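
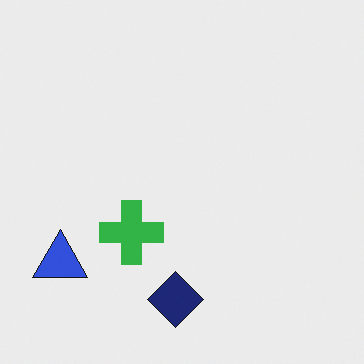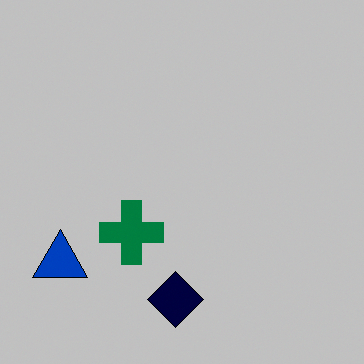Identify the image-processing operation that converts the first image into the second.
The second image is the first heavily posterized to just a handful of flat colors.

Each flat color has snapped to a coarser quantized level — most visibly, the near-white background has dropped to a flat grey.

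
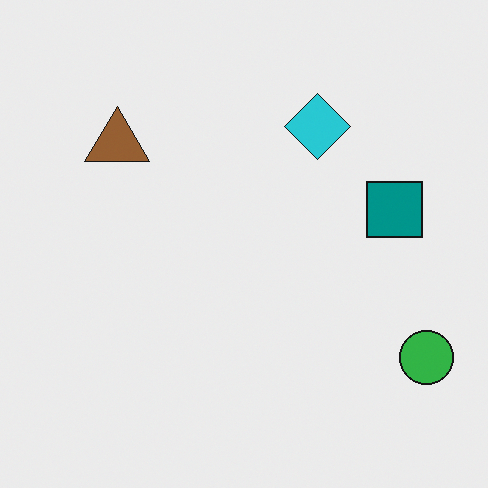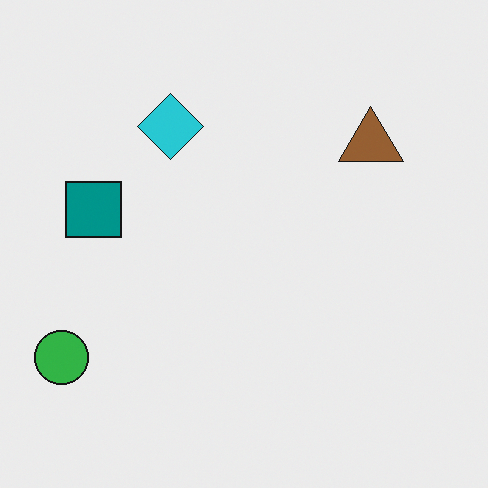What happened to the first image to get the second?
This is the original image flipped horizontally (left ↔ right).

The green circle is in the bottom-right of the first image and the bottom-left of the second — shapes on opposite sides of the vertical midline have swapped in a mirror flip.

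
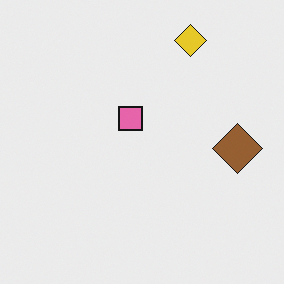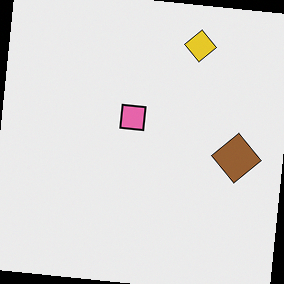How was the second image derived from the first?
The transformation is: rotated clockwise by a few degrees.

Every shape is tilted by the same angle and the image corners show triangular fill wedges — a whole-image rotation by a non-right angle.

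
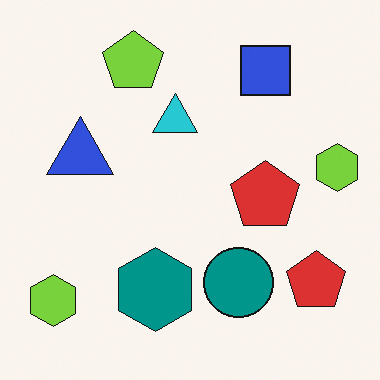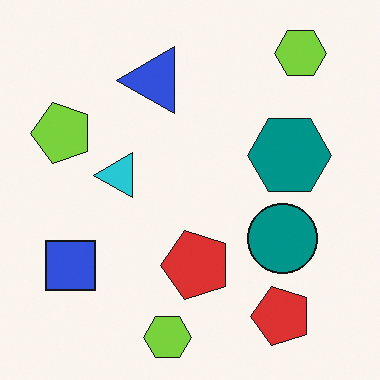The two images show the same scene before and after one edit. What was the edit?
Transposed (reflected across the top-left ↔ bottom-right diagonal).

Shapes have swapped their row and column positions — what was in the top-right is now in the bottom-left — a diagonal reflection.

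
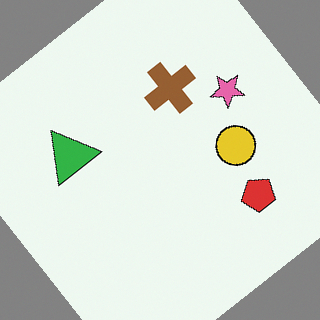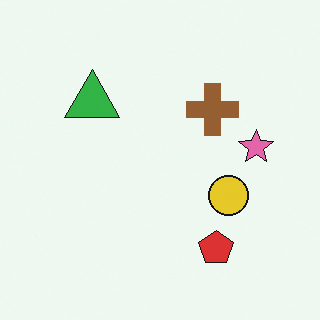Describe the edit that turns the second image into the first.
The first image is the second rotated counter-clockwise by a large amount — several tens of degrees.

Every shape is tilted by the same angle and the image corners show triangular fill wedges — a whole-image rotation by a non-right angle.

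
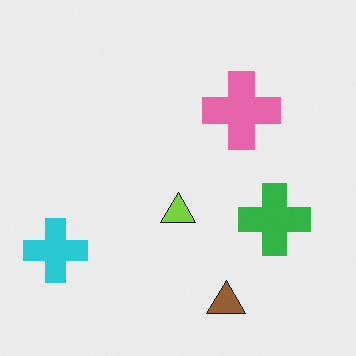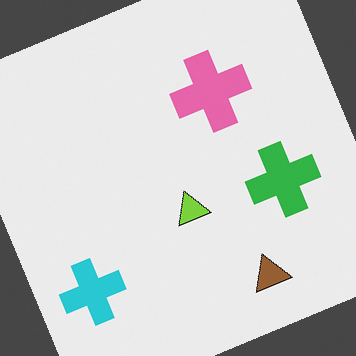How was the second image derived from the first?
It was rotated counter-clockwise by a clearly visible amount.

Every shape is tilted by the same angle and the image corners show triangular fill wedges — a whole-image rotation by a non-right angle.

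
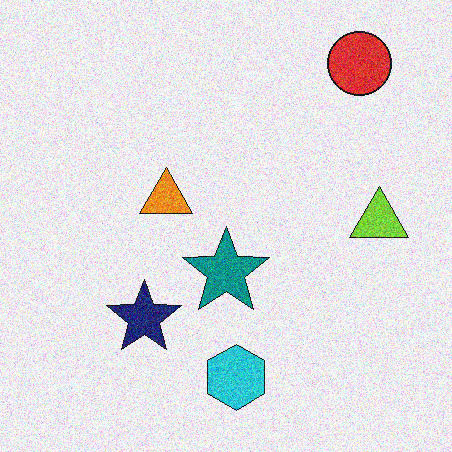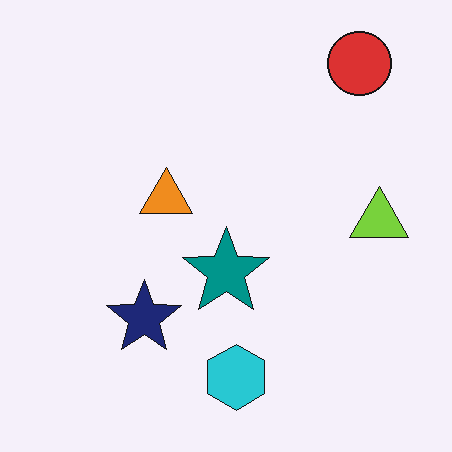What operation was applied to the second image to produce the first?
The image was degraded with visible gaussian noise.

Random speckle covers the whole image, including the flat background.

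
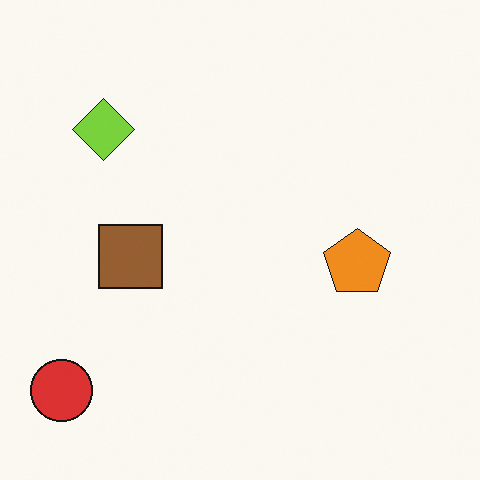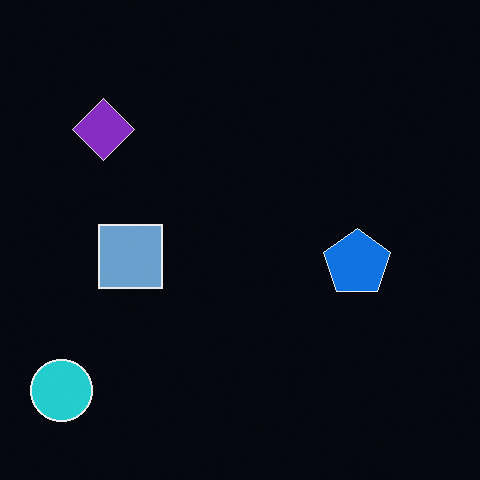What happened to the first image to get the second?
The image was color-inverted (negative).

The light background has become dark and every shape's color is its complement — a photographic negative.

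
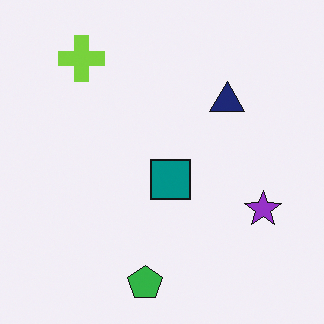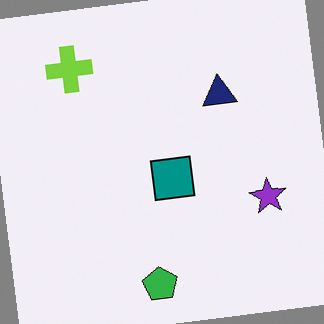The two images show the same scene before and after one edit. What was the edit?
This is the original image rotated counter-clockwise by a slight angle.

Every shape is tilted by the same angle and the image corners show triangular fill wedges — a whole-image rotation by a non-right angle.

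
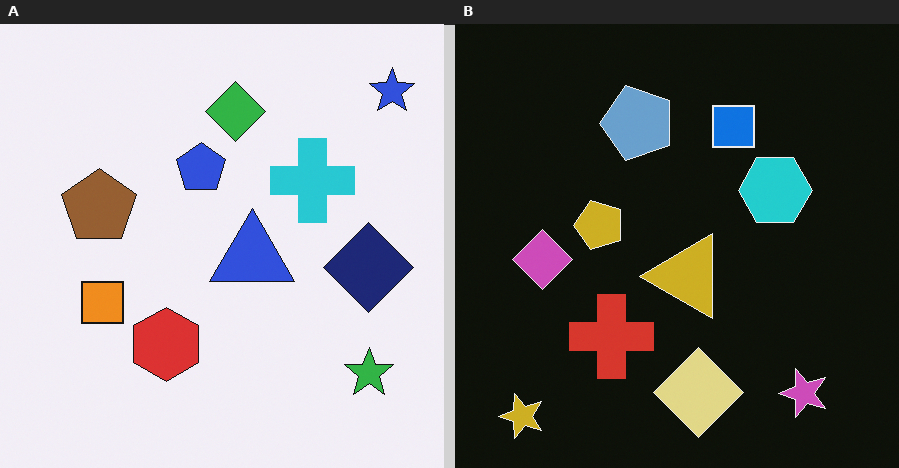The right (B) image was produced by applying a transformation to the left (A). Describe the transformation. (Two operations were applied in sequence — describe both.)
It was transposed (reflected across the top-left ↔ bottom-right diagonal), then color-inverted (negative).

Shapes have swapped their row and column positions — what was in the top-right is now in the bottom-left — a diagonal reflection. The light background has become dark and every shape's color is its complement — a photographic negative.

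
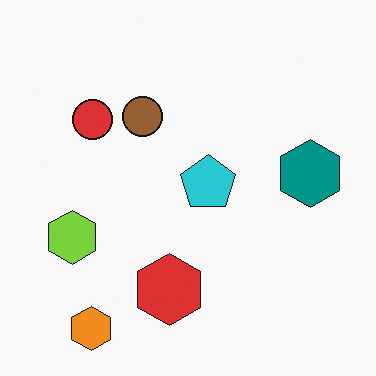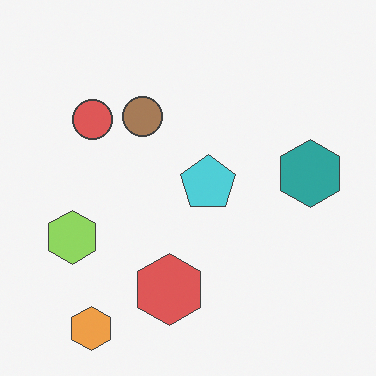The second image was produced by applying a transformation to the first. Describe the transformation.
Given slightly reduced contrast.

Tones are pushed toward mid-grey across the whole image — a global contrast change.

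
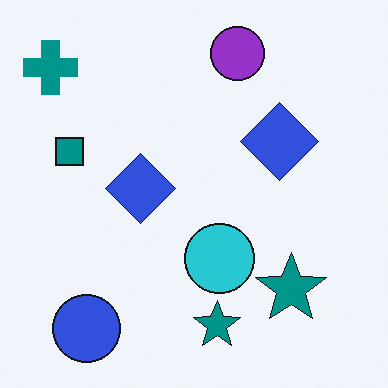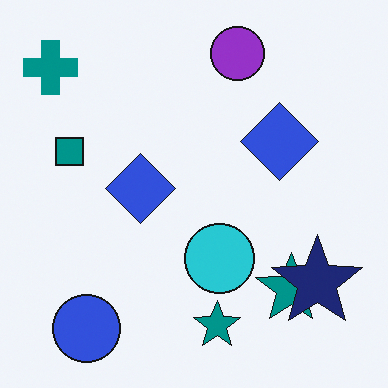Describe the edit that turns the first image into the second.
The image was overlaid with an additional navy star.

A navy star appears in the second image that is absent from the first.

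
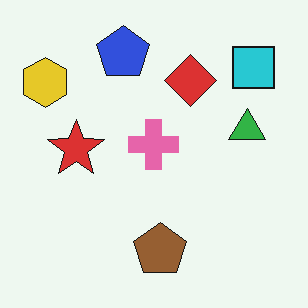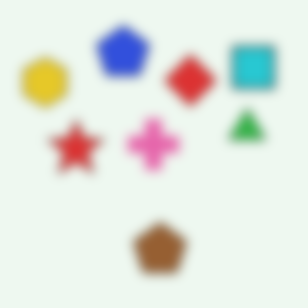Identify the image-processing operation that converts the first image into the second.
The image was heavily blurred.

Shape edges and outlines are uniformly softened across the whole image.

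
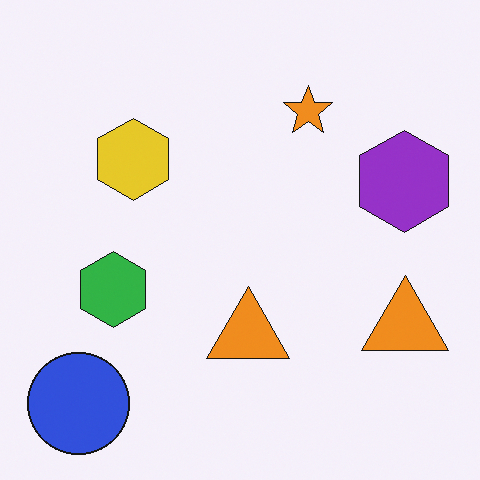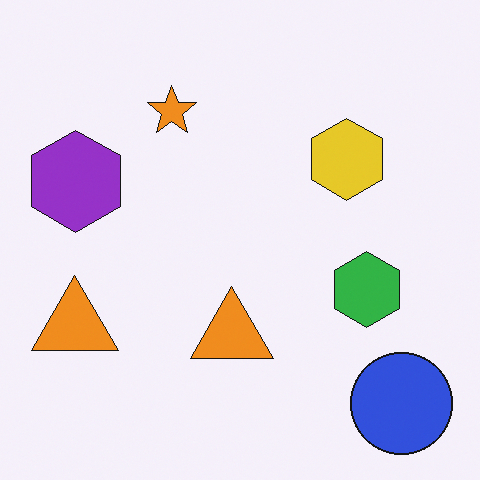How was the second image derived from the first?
The second image is the first flipped horizontally (left ↔ right).

The purple hexagon is in the right of the first image and the left of the second — shapes on opposite sides of the vertical midline have swapped in a mirror flip.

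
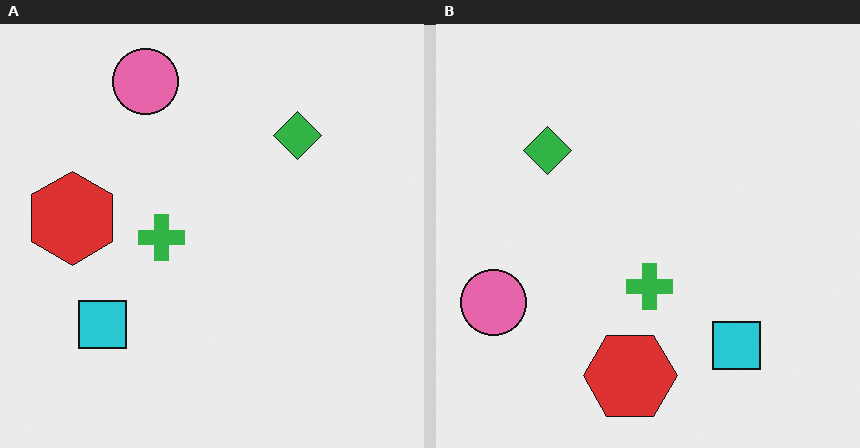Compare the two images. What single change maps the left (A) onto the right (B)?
It was rotated 90° counter-clockwise.

The pink circle sits in the top of the left (A) image and the left of the right (B) — consistent with a whole-image 90° counter-clockwise rotation.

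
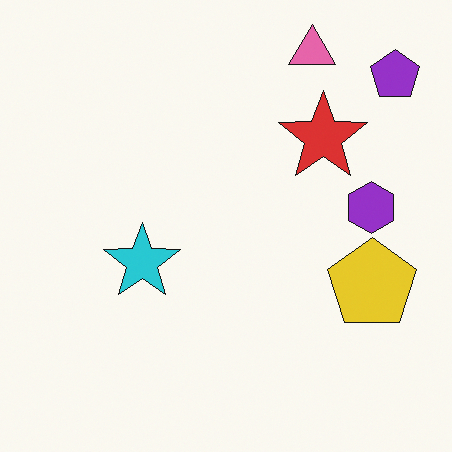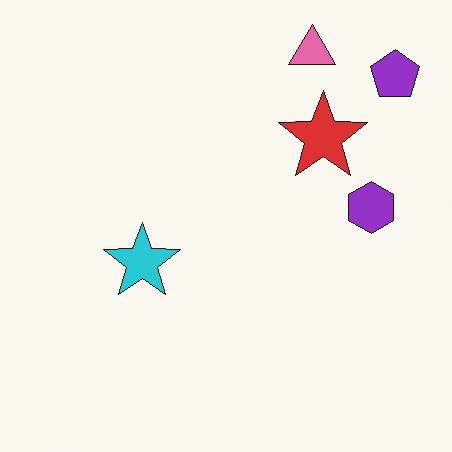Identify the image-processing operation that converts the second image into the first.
The transformation is: overlaid with an additional yellow pentagon.

A yellow pentagon appears in the first image that is absent from the second.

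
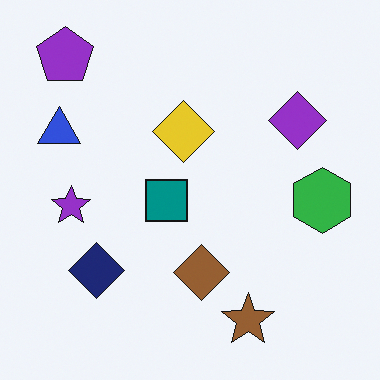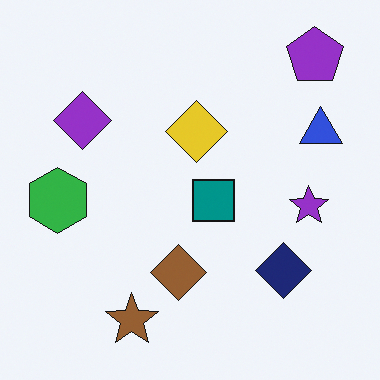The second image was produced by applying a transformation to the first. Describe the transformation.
Flipped horizontally (left ↔ right).

The green hexagon is in the right of the first image and the left of the second — shapes on opposite sides of the vertical midline have swapped in a mirror flip.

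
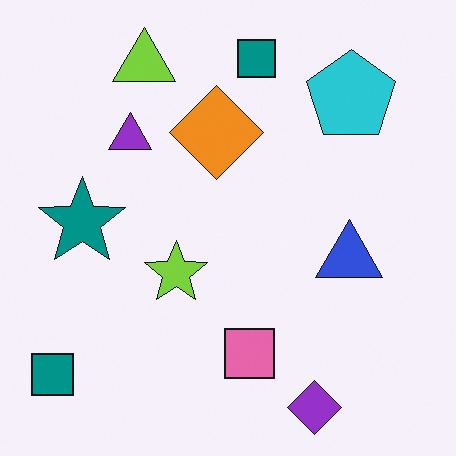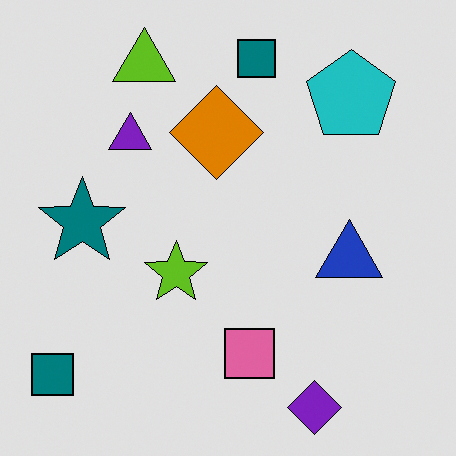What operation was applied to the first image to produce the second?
It was moderately posterized.

Each flat color has snapped to a coarser quantized level — most visibly, the near-white background has dropped to a flat grey.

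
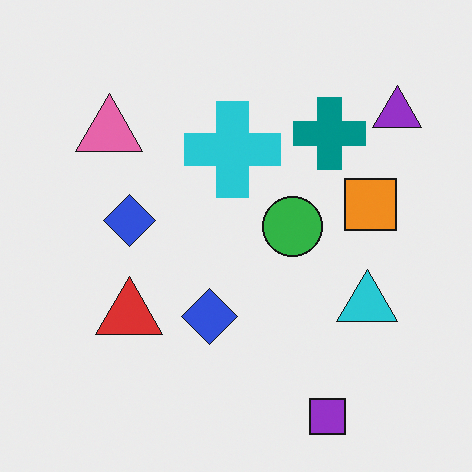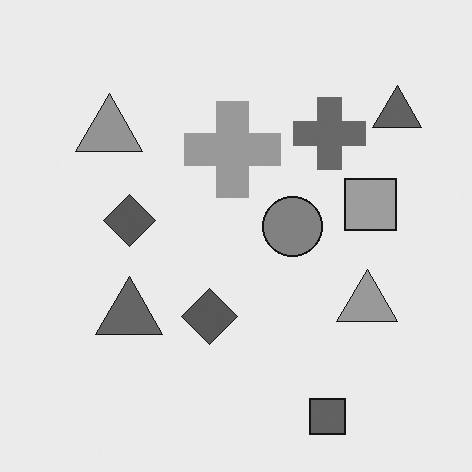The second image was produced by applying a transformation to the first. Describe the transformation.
Converted to grayscale.

All color is removed — every shape is now a shade of grey.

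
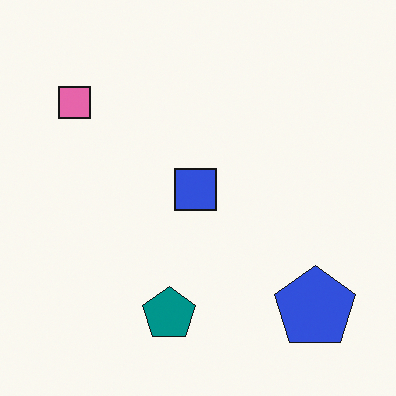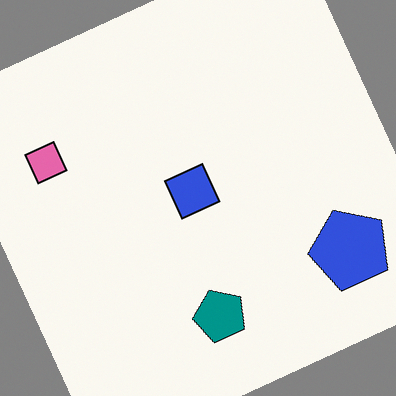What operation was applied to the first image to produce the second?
Rotated counter-clockwise by a clearly visible amount.

Every shape is tilted by the same angle and the image corners show triangular fill wedges — a whole-image rotation by a non-right angle.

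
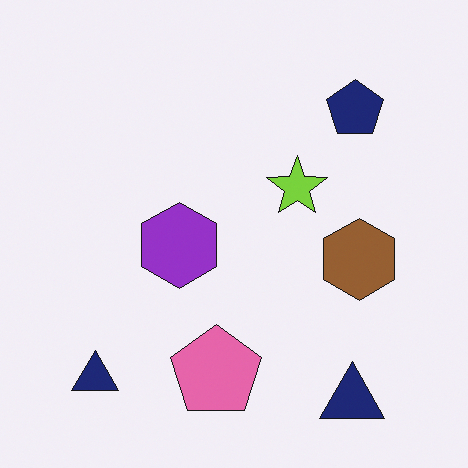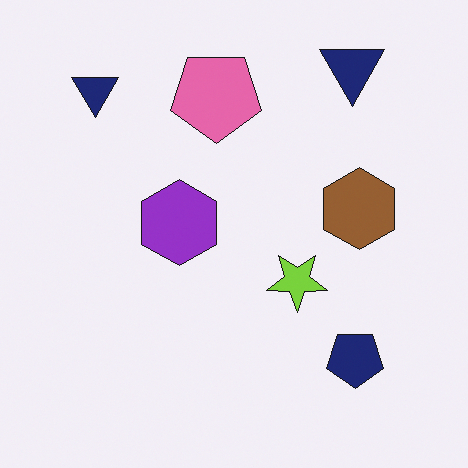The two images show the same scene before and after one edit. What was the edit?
The transformation is: flipped vertically (top ↔ bottom).

The pink pentagon is in the bottom of the first image and the top of the second — shapes on opposite sides of the horizontal midline have swapped in a mirror flip.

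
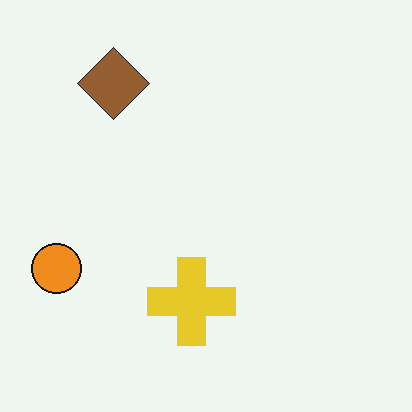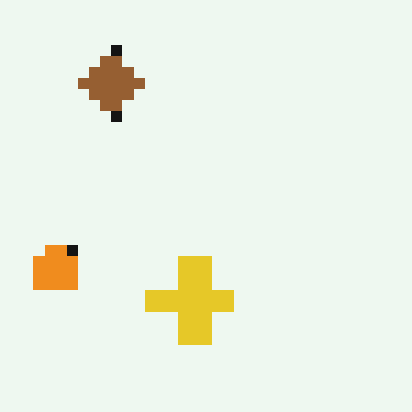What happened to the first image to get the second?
Heavily pixelated into large blocks.

Shapes are reduced to large square blocks; fine edges and outlines are lost — a downscale-then-upscale (mosaic) effect.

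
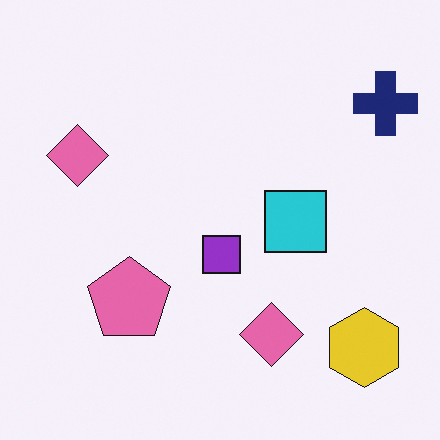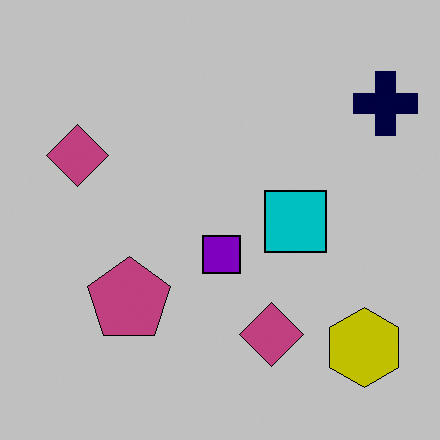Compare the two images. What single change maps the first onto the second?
The transformation is: aggressively posterized.

Each flat color has snapped to a coarser quantized level — most visibly, the near-white background has dropped to a flat grey.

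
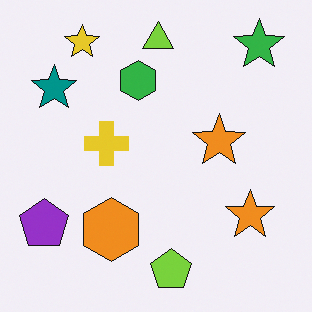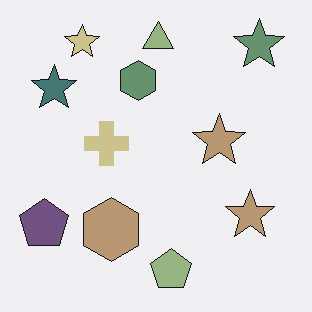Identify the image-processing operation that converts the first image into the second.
The image was heavily desaturated.

All colors are more muted and greyish — a global saturation change.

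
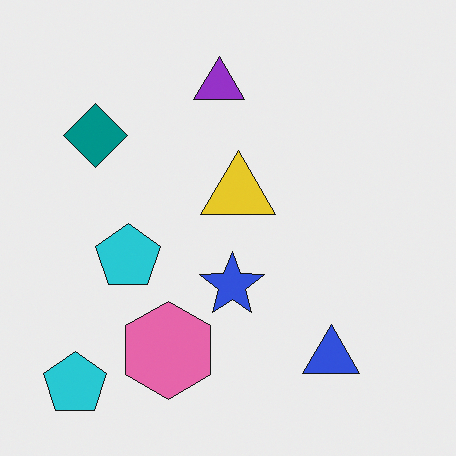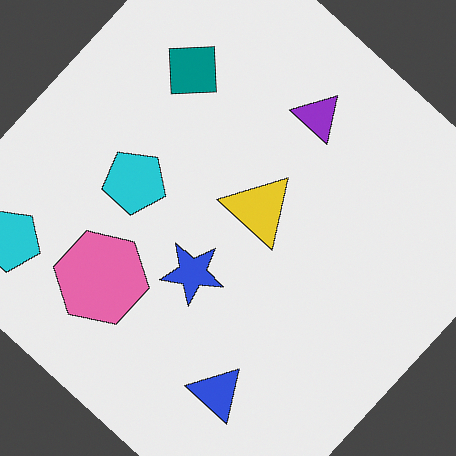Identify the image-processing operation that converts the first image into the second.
The image was rotated clockwise by a large amount — several tens of degrees.

Every shape is tilted by the same angle and the image corners show triangular fill wedges — a whole-image rotation by a non-right angle.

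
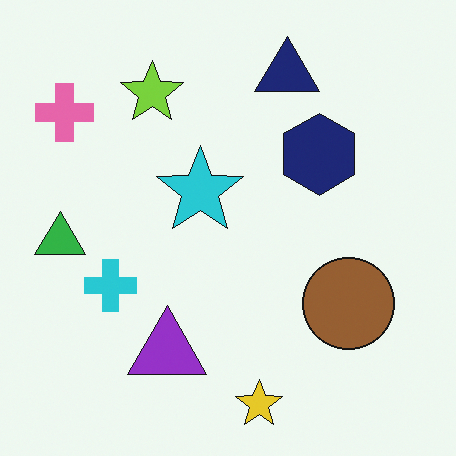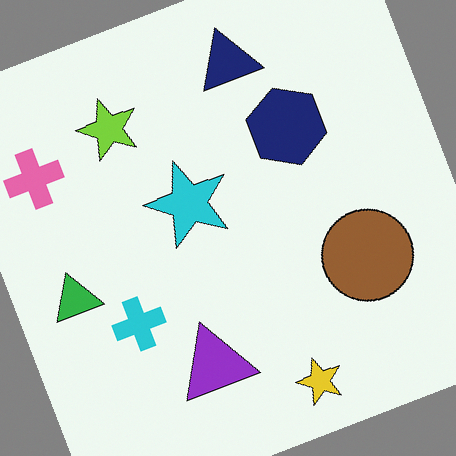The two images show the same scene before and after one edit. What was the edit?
The second image is the first rotated counter-clockwise by a clearly visible amount.

Every shape is tilted by the same angle and the image corners show triangular fill wedges — a whole-image rotation by a non-right angle.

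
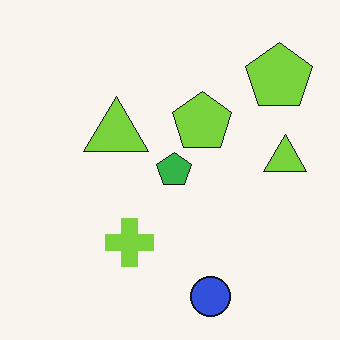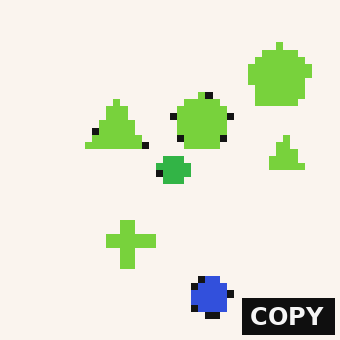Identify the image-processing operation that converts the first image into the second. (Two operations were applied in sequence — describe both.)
This is the original image moderately pixelated, then watermarked with the text "COPY" in the lower-right corner.

Shapes are reduced to large square blocks; fine edges and outlines are lost — a downscale-then-upscale (mosaic) effect. A dark label reading "COPY" appears in the lower-right corner.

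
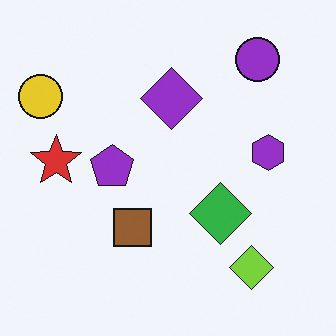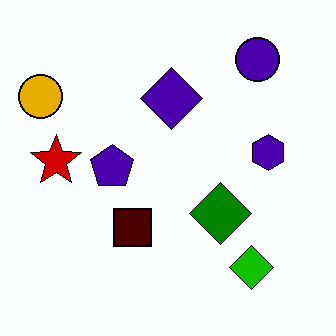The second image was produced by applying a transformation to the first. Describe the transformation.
The second image is the first given much higher contrast.

Tones are pushed away from mid-grey across the whole image — a global contrast change.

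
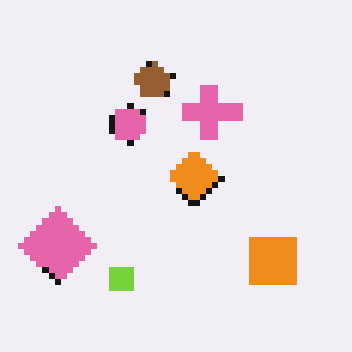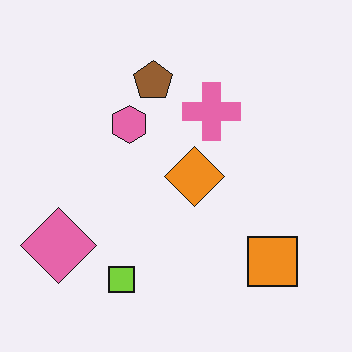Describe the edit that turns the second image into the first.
It was pixelated into visible square blocks.

Shapes are reduced to large square blocks; fine edges and outlines are lost — a downscale-then-upscale (mosaic) effect.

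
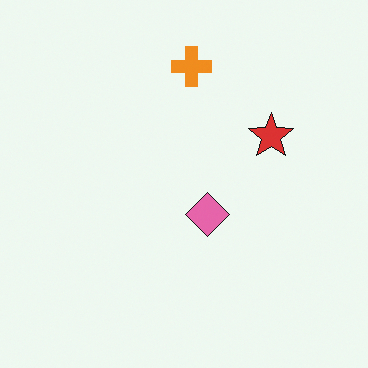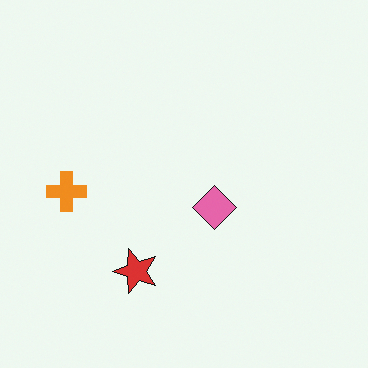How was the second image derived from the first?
It was transposed (reflected across the top-left ↔ bottom-right diagonal).

Shapes have swapped their row and column positions — what was in the top-right is now in the bottom-left — a diagonal reflection.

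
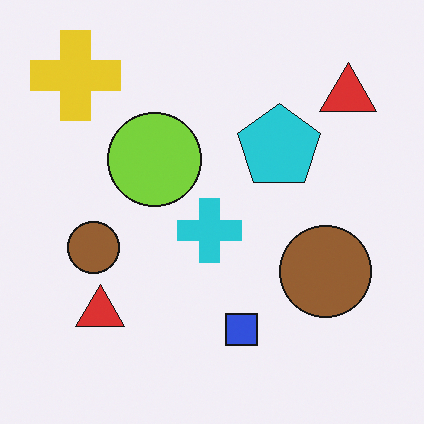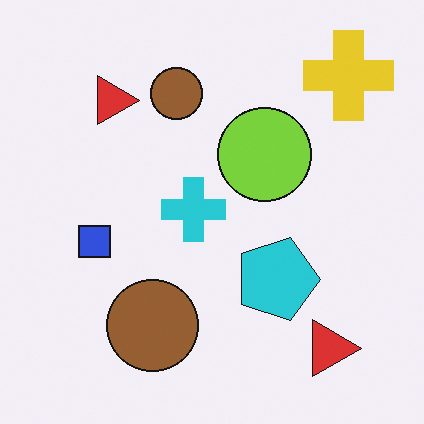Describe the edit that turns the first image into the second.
The transformation is: rotated 90° clockwise.

The yellow cross sits in the top-left of the first image and the top-right of the second — consistent with a whole-image 90° clockwise rotation.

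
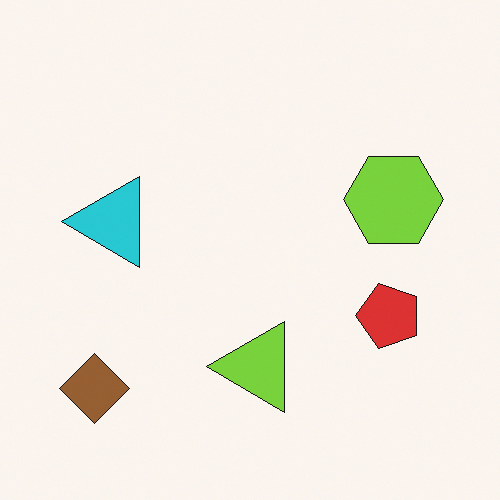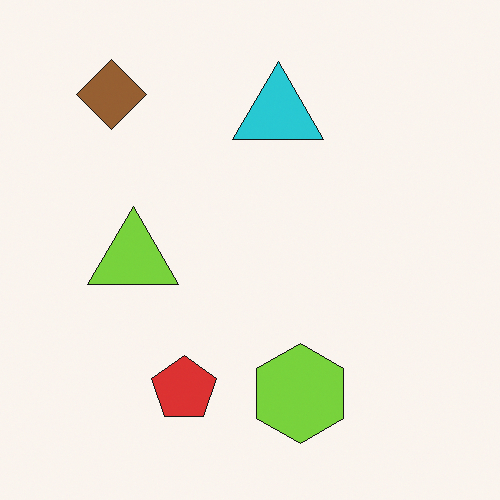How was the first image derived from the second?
The transformation is: rotated 90° counter-clockwise.

The brown diamond sits in the top-left of the second image and the bottom-left of the first — consistent with a whole-image 90° counter-clockwise rotation.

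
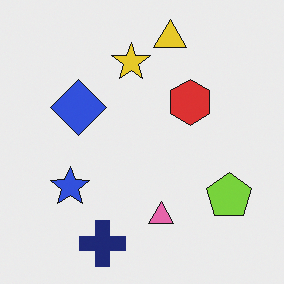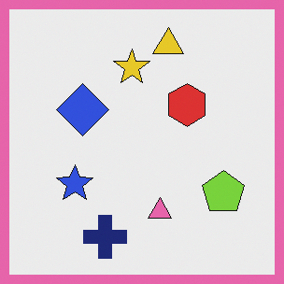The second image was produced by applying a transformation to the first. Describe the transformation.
The image was framed with a pink border.

A solid pink frame runs around the edge of the second image, with the content slightly shrunk inside it.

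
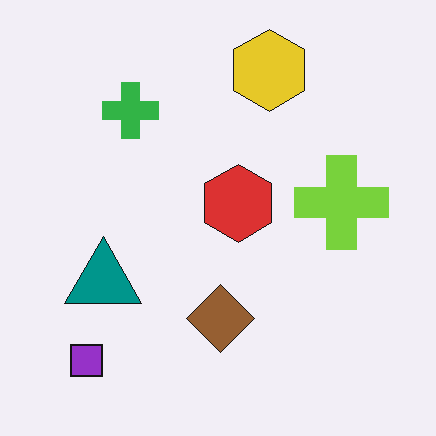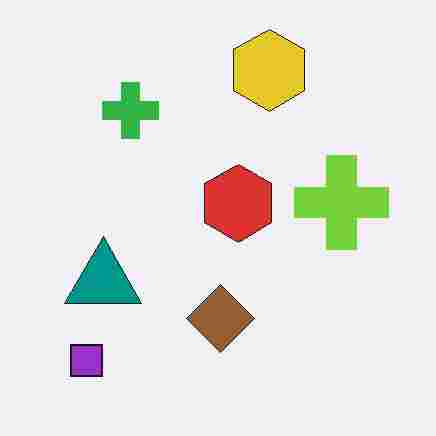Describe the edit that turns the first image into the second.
The second image is the first heavily JPEG-compressed with obvious blocking artifacts.

Blocky 8×8 compression artifacts appear around shape edges and the flat background shows ringing — characteristic JPEG degradation.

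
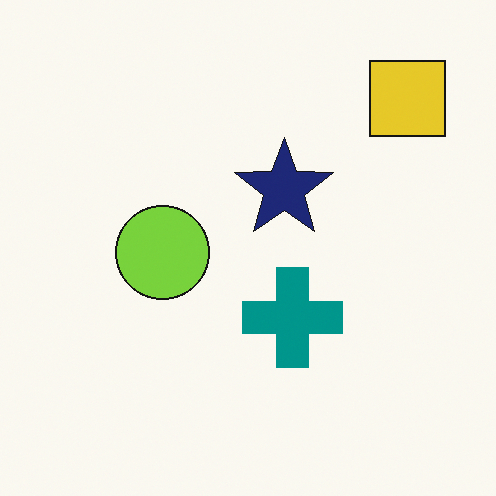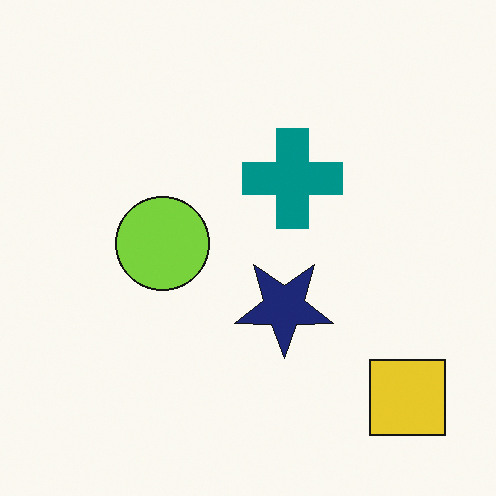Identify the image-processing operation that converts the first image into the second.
Flipped vertically (top ↔ bottom).

The yellow square is in the top-right of the first image and the bottom-right of the second — shapes on opposite sides of the horizontal midline have swapped in a mirror flip.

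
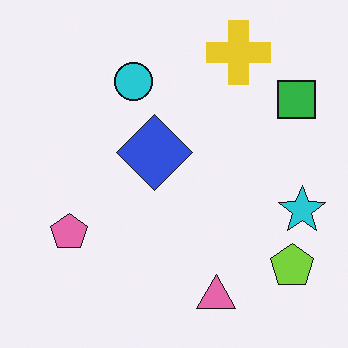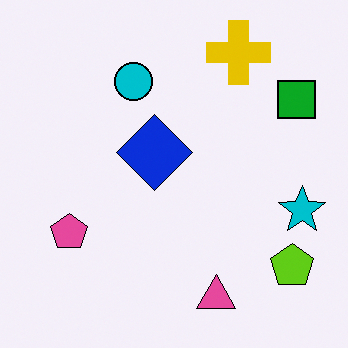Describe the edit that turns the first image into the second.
Given slightly increased contrast.

Tones are pushed away from mid-grey across the whole image — a global contrast change.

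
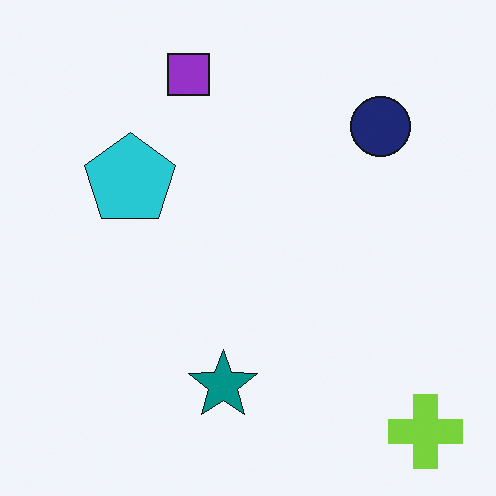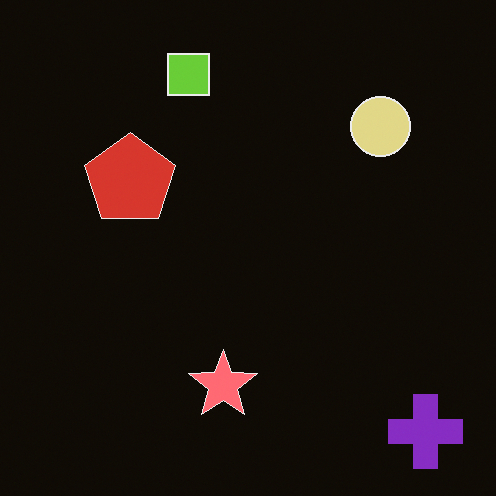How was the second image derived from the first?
The image was color-inverted (negative).

The light background has become dark and every shape's color is its complement — a photographic negative.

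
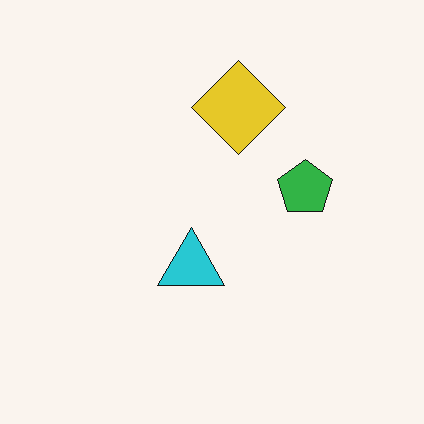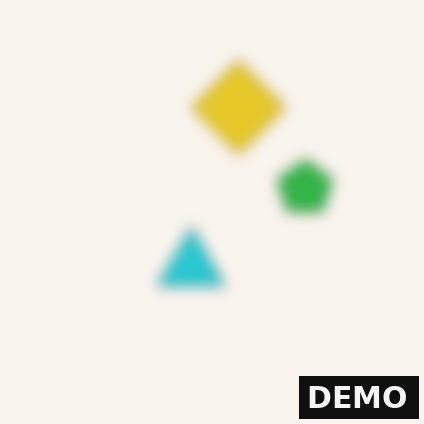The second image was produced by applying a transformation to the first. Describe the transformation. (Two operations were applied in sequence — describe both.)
Strongly gaussian-blurred, then watermarked with the text "DEMO" in the lower-right corner.

Shape edges and outlines are uniformly softened across the whole image. A dark label reading "DEMO" appears in the lower-right corner.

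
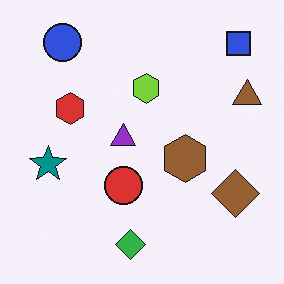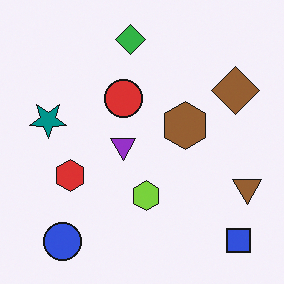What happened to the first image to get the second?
The image was flipped vertically (top ↔ bottom).

The green diamond is in the bottom of the first image and the top of the second — shapes on opposite sides of the horizontal midline have swapped in a mirror flip.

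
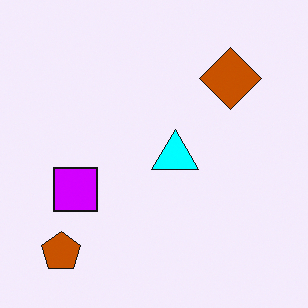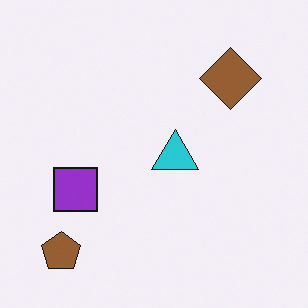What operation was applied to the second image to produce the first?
The image was heavily oversaturated.

All colors are more vivid — a global saturation change.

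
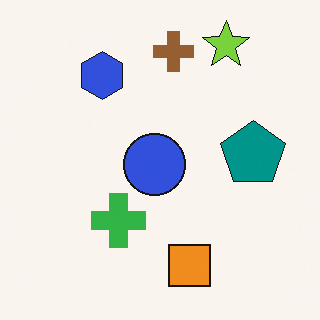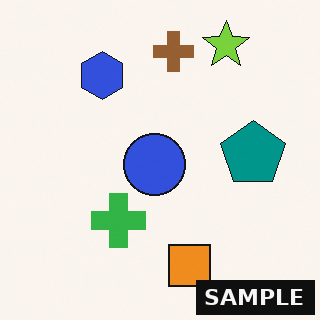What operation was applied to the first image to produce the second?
Watermarked with the text "SAMPLE" in the lower-right corner.

A dark label reading "SAMPLE" appears in the lower-right corner.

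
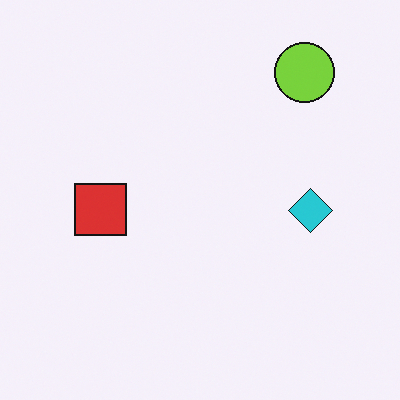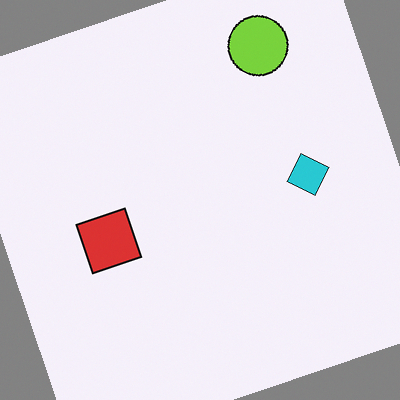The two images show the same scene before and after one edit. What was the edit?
The second image is the first rotated counter-clockwise by a moderate amount.

Every shape is tilted by the same angle and the image corners show triangular fill wedges — a whole-image rotation by a non-right angle.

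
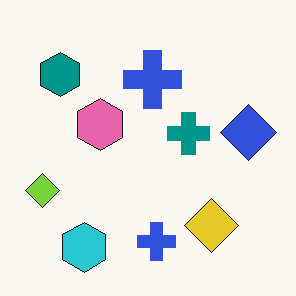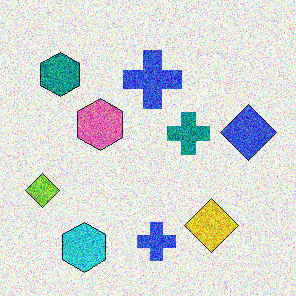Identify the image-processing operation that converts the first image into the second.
This is the original image degraded with strong gaussian noise.

Random speckle covers the whole image, including the flat background.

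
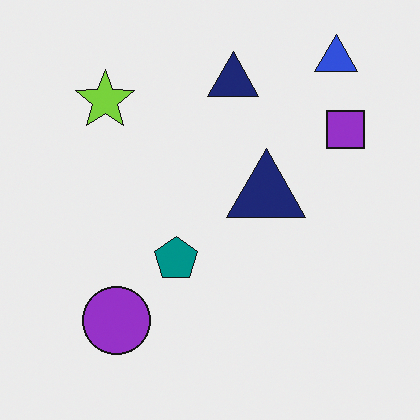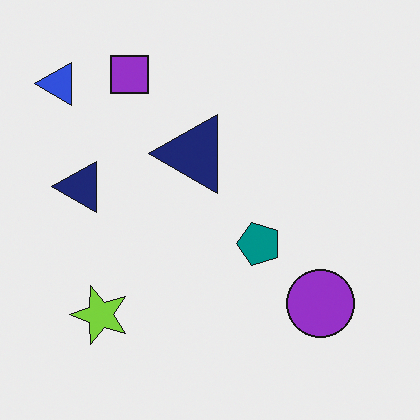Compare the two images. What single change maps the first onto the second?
The image was rotated 90° counter-clockwise.

The blue triangle sits in the top-right of the first image and the top-left of the second — consistent with a whole-image 90° counter-clockwise rotation.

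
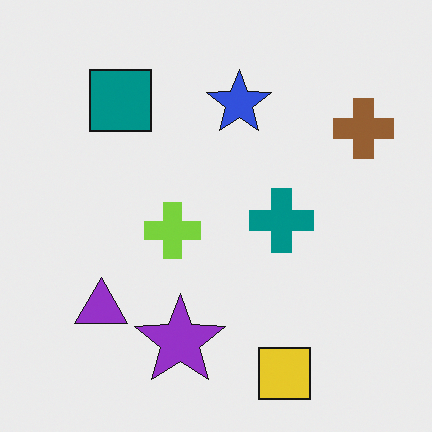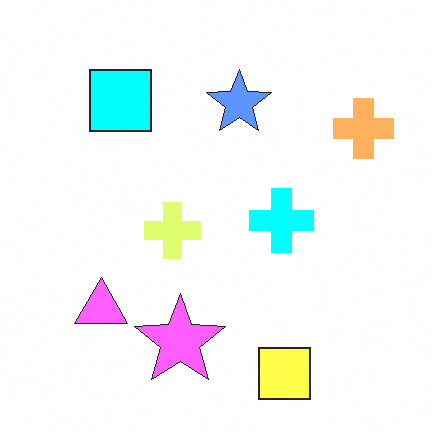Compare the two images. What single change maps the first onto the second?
The transformation is: brightened a lot.

Every pixel — background and shapes alike — is uniformly brightened.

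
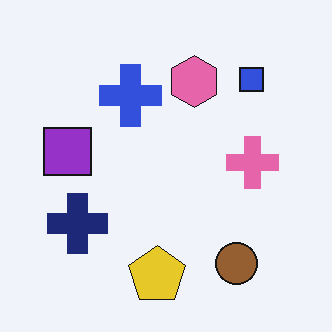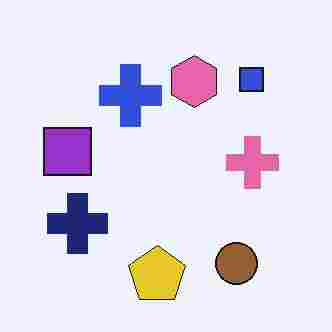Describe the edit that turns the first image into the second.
This is the original image heavily JPEG-compressed with obvious blocking artifacts.

Blocky 8×8 compression artifacts appear around shape edges and the flat background shows ringing — characteristic JPEG degradation.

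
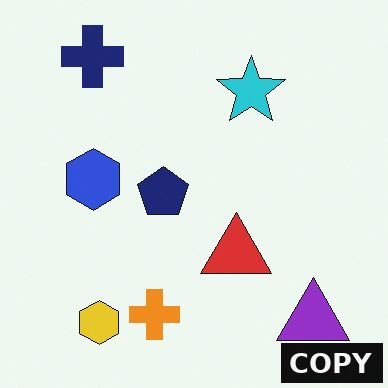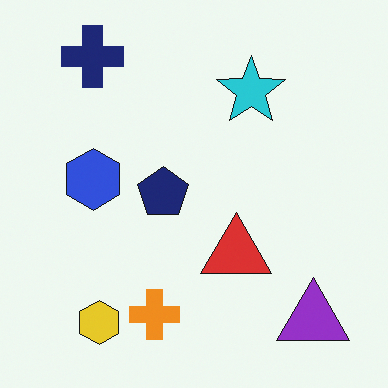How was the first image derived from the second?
It was watermarked with the text "COPY" in the lower-right corner.

A dark label reading "COPY" appears in the lower-right corner.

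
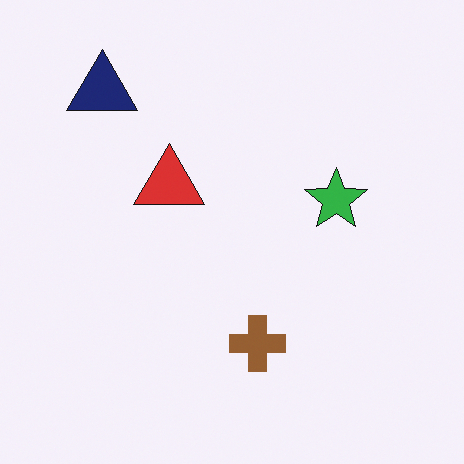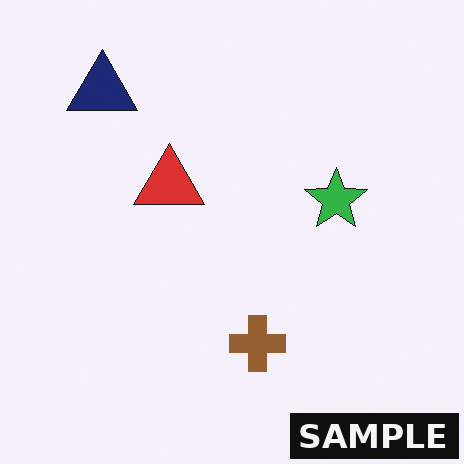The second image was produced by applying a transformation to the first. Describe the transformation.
It was watermarked with the text "SAMPLE" in the lower-right corner.

A dark label reading "SAMPLE" appears in the lower-right corner.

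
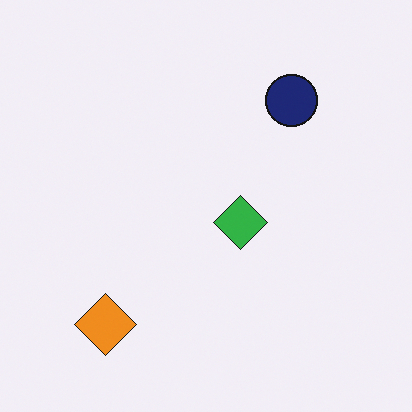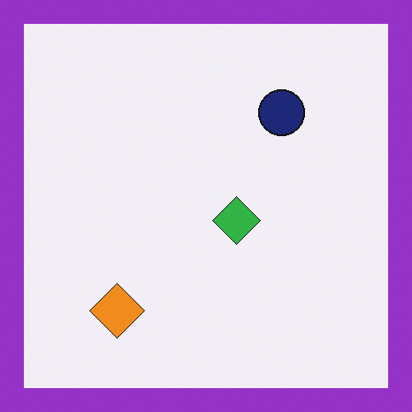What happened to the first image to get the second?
This is the original image framed with a purple border.

A solid purple frame runs around the edge of the second image, with the content slightly shrunk inside it.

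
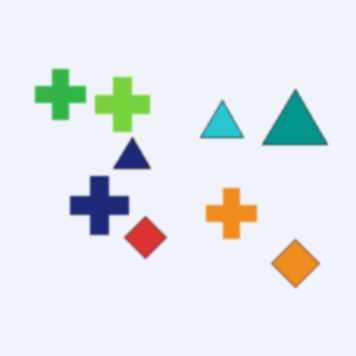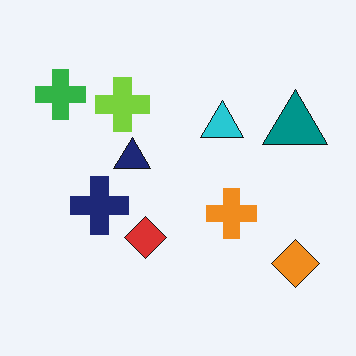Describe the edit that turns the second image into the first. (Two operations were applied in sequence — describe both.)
Given a subtle gaussian blur, then given moderate JPEG compression.

Shape edges and outlines are uniformly softened across the whole image. Blocky 8×8 compression artifacts appear around shape edges and the flat background shows ringing — characteristic JPEG degradation.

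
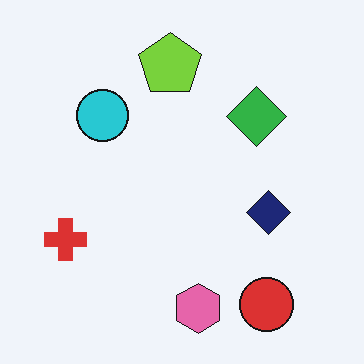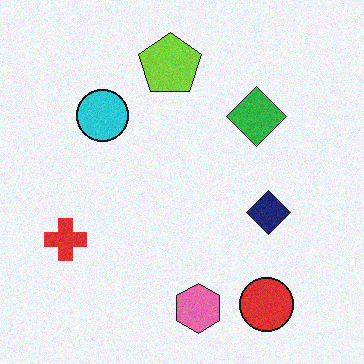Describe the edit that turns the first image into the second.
The second image is the first degraded with light additive noise.

Random speckle covers the whole image, including the flat background.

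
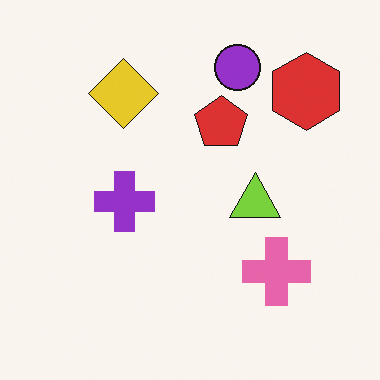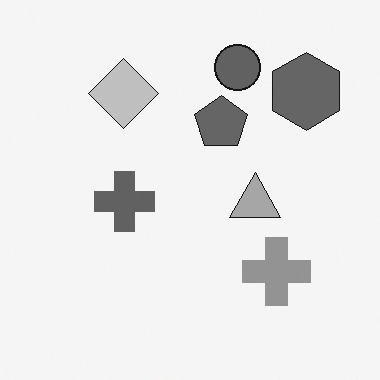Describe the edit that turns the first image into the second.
The image was converted to grayscale.

All color is removed — every shape is now a shade of grey.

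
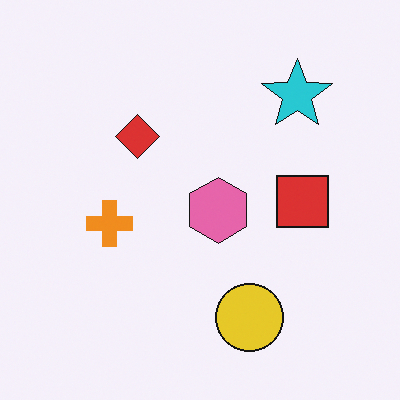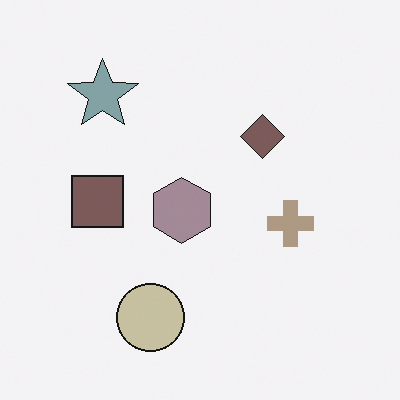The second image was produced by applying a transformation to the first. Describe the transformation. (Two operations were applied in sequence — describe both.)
The image was made much more muted (saturation change), then flipped horizontally (left ↔ right).

All colors are more muted and greyish — a global saturation change. The red square is in the right of the first image and the left of the second — shapes on opposite sides of the vertical midline have swapped in a mirror flip.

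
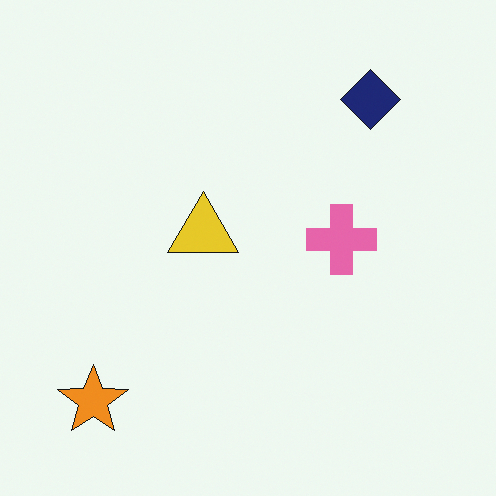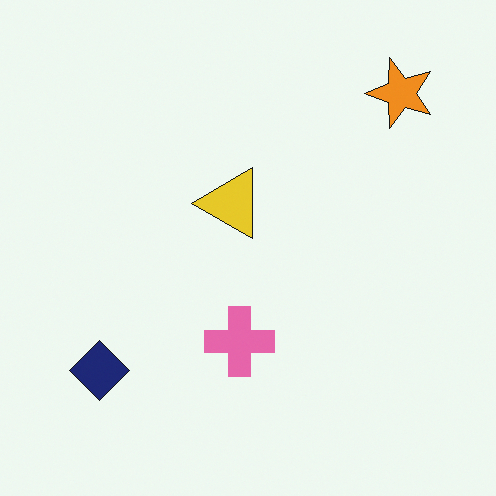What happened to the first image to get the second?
The second image is the first transposed (reflected across the top-left ↔ bottom-right diagonal).

Shapes have swapped their row and column positions — what was in the top-right is now in the bottom-left — a diagonal reflection.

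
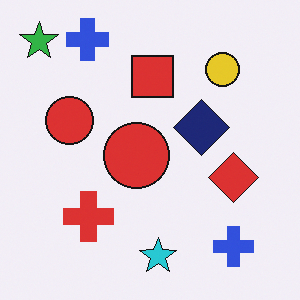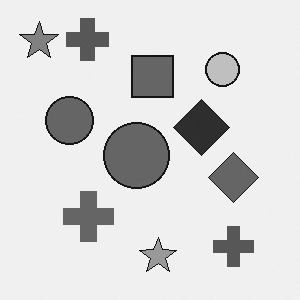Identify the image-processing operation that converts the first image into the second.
Converted to grayscale.

All color is removed — every shape is now a shade of grey.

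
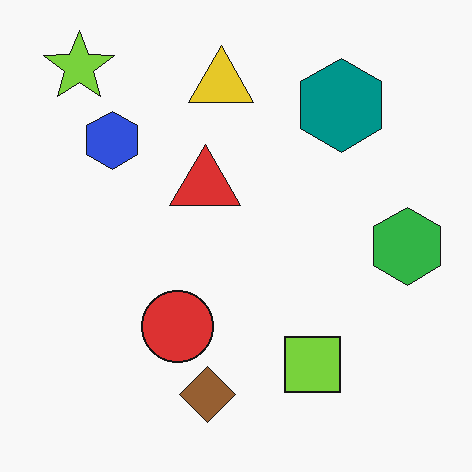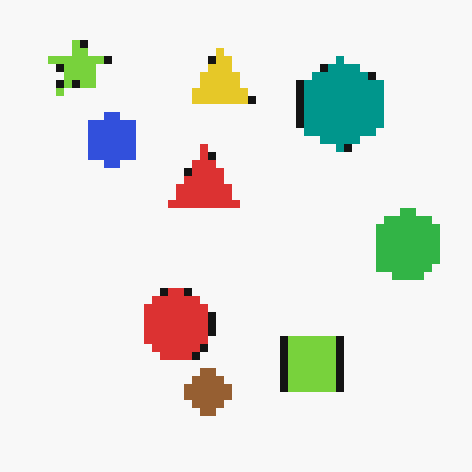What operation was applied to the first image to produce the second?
The image was pixelated into visible square blocks.

Shapes are reduced to large square blocks; fine edges and outlines are lost — a downscale-then-upscale (mosaic) effect.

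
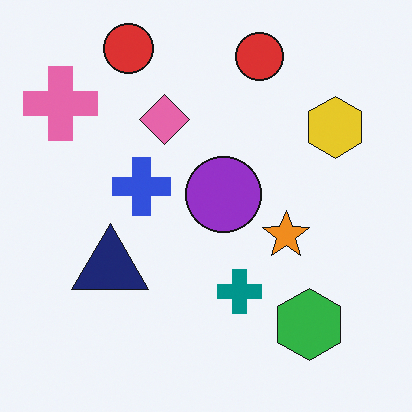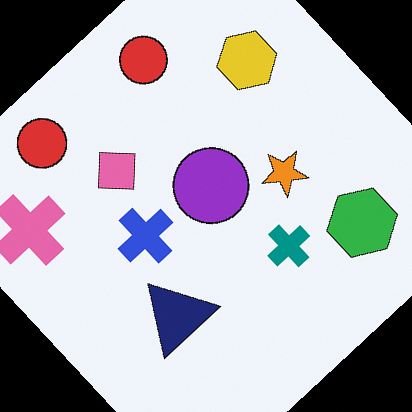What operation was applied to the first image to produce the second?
The transformation is: rotated counter-clockwise by a large amount — several tens of degrees.

Every shape is tilted by the same angle and the image corners show triangular fill wedges — a whole-image rotation by a non-right angle.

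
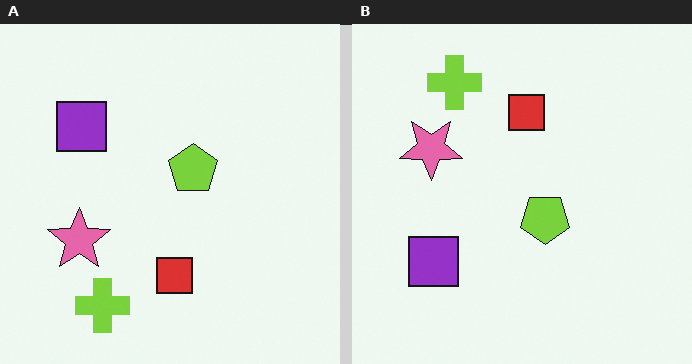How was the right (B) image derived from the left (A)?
The right (B) image is the left (A) flipped vertically (top ↔ bottom).

The lime cross is in the bottom-left of the left (A) image and the top-left of the right (B) — shapes on opposite sides of the horizontal midline have swapped in a mirror flip.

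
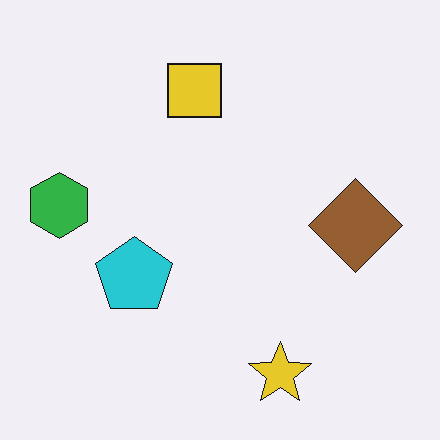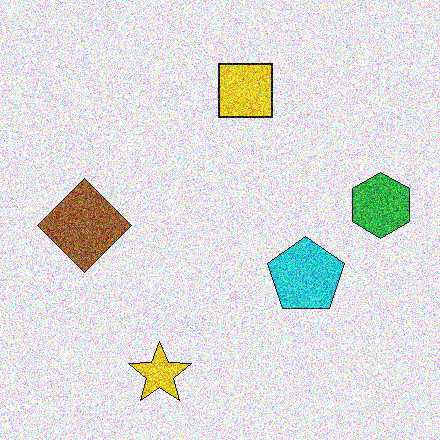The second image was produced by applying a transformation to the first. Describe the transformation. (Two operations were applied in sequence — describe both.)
The second image is the first degraded with strong gaussian noise, then flipped horizontally (left ↔ right).

Random speckle covers the whole image, including the flat background. The green hexagon is in the left of the first image and the right of the second — shapes on opposite sides of the vertical midline have swapped in a mirror flip.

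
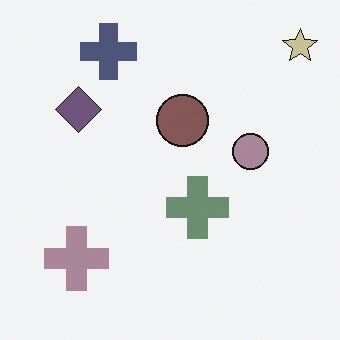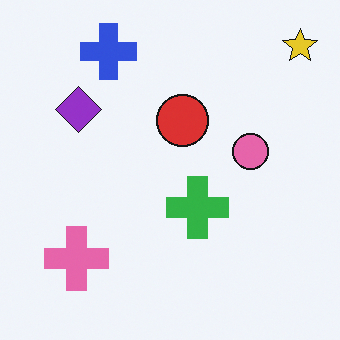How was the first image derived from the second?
Made much more muted (saturation change).

All colors are more muted and greyish — a global saturation change.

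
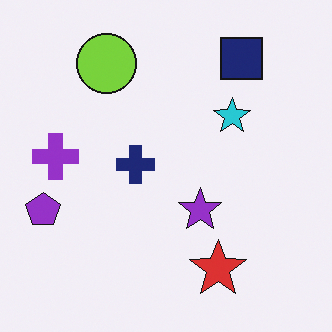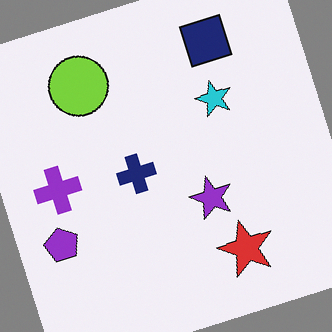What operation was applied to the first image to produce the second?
The image was rotated counter-clockwise by a moderate amount.

Every shape is tilted by the same angle and the image corners show triangular fill wedges — a whole-image rotation by a non-right angle.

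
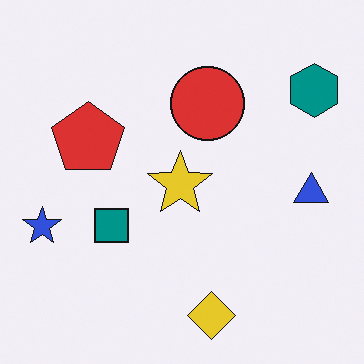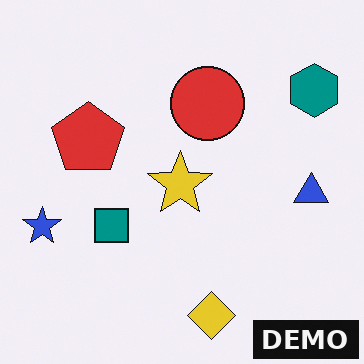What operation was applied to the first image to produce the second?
It was watermarked with the text "DEMO" in the lower-right corner.

A dark label reading "DEMO" appears in the lower-right corner.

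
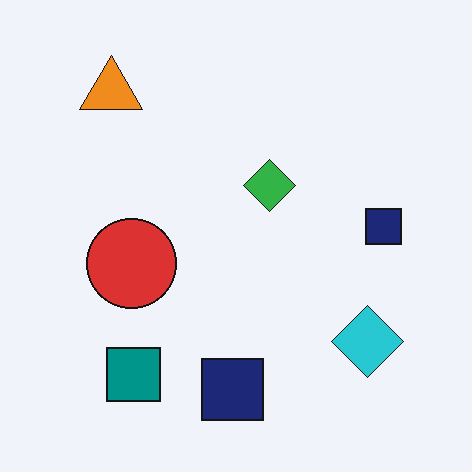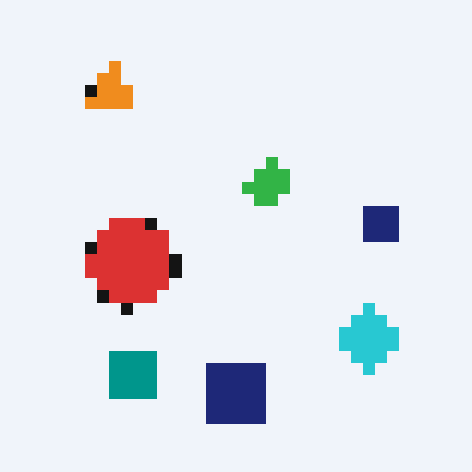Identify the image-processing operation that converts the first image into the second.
This is the original image heavily pixelated into large blocks.

Shapes are reduced to large square blocks; fine edges and outlines are lost — a downscale-then-upscale (mosaic) effect.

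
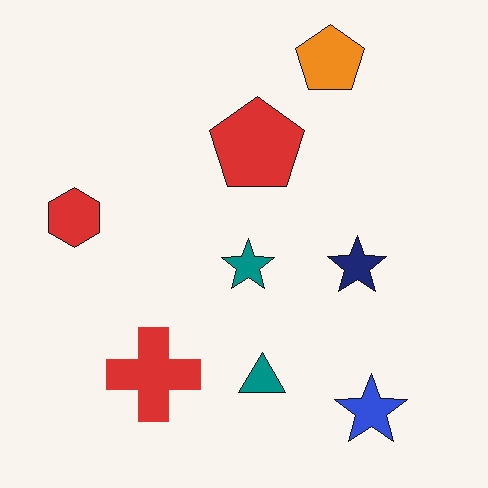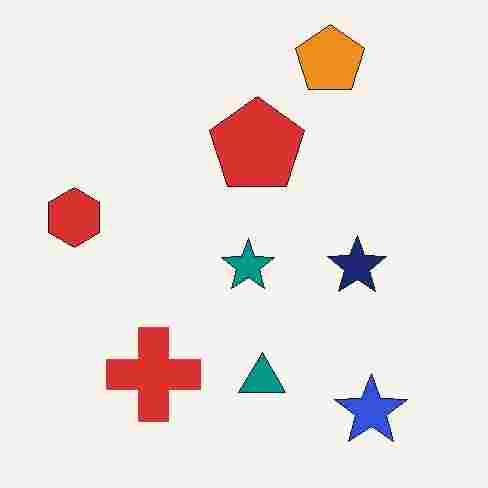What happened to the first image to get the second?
The second image is the first heavily JPEG-compressed with obvious blocking artifacts.

Blocky 8×8 compression artifacts appear around shape edges and the flat background shows ringing — characteristic JPEG degradation.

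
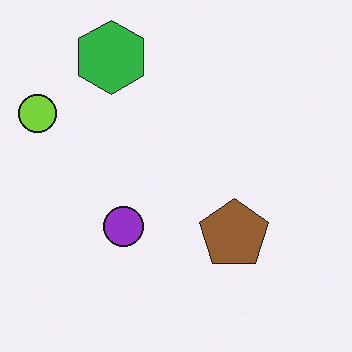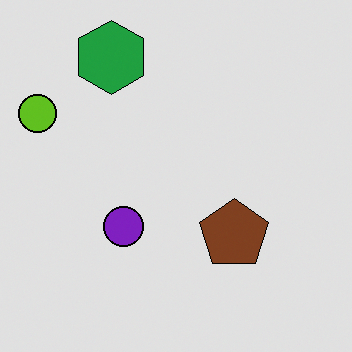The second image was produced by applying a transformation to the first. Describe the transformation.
It was posterized to a reduced palette.

Each flat color has snapped to a coarser quantized level — most visibly, the near-white background has dropped to a flat grey.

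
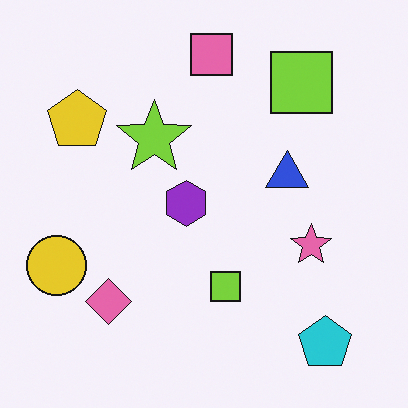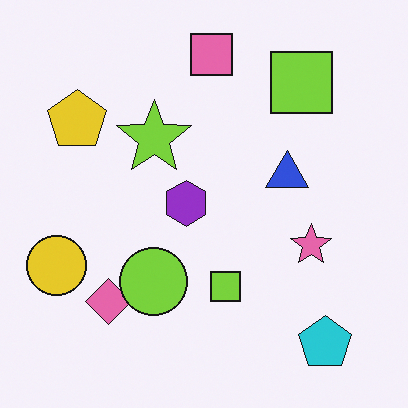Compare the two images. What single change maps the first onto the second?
The second image is the first overlaid with an additional lime circle.

A lime circle appears in the second image that is absent from the first.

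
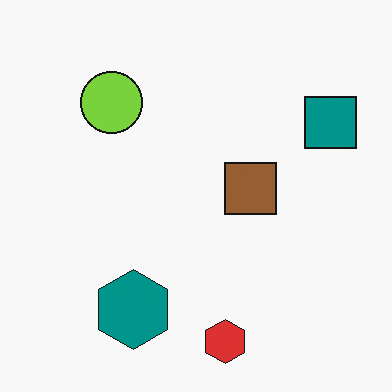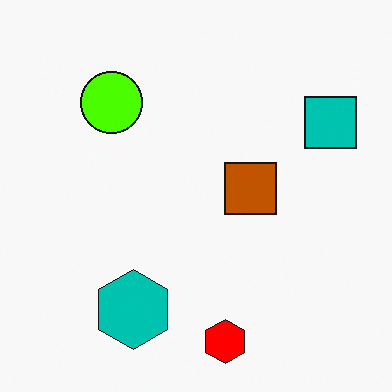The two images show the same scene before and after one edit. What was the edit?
The second image is the first heavily oversaturated.

All colors are more vivid — a global saturation change.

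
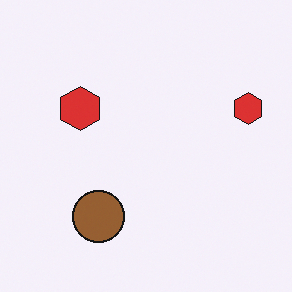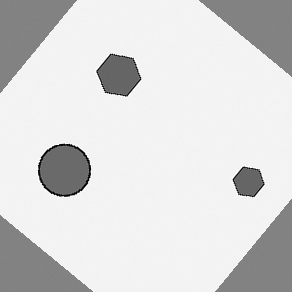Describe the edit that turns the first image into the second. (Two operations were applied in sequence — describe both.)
It was converted to grayscale, then rotated clockwise by a large amount — several tens of degrees.

All color is removed — every shape is now a shade of grey. Every shape is tilted by the same angle and the image corners show triangular fill wedges — a whole-image rotation by a non-right angle.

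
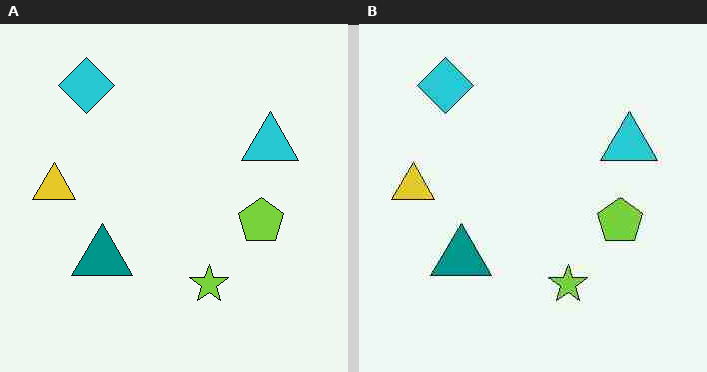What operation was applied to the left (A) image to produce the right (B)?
Heavily JPEG-compressed with obvious blocking artifacts.

Blocky 8×8 compression artifacts appear around shape edges and the flat background shows ringing — characteristic JPEG degradation.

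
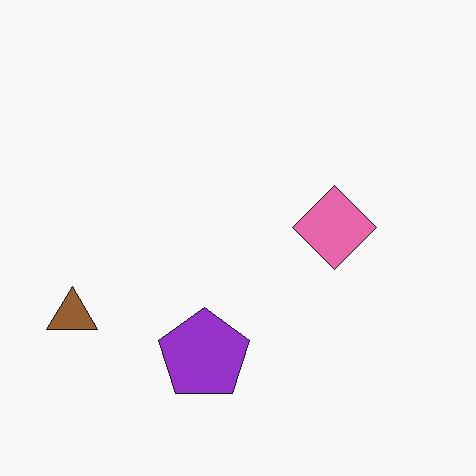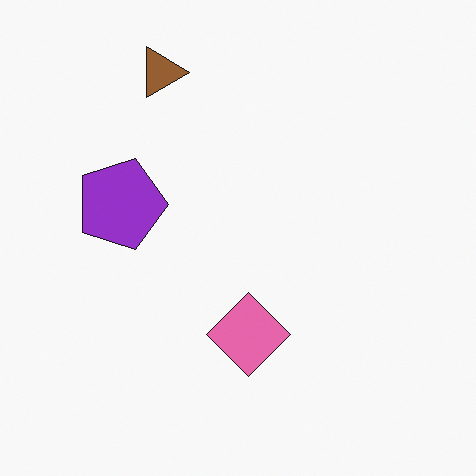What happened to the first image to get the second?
The image was rotated 90° clockwise.

The brown triangle sits in the left of the first image and the top of the second — consistent with a whole-image 90° clockwise rotation.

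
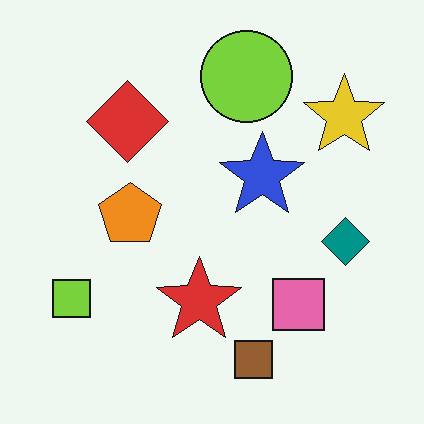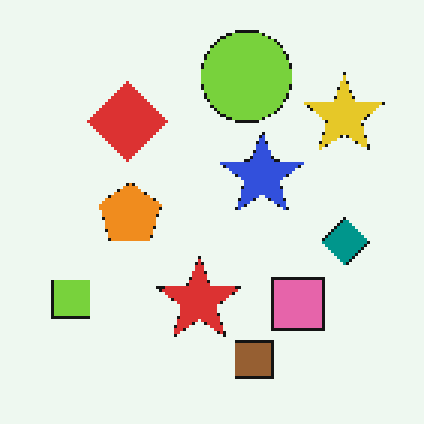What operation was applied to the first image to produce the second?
Mildly pixelated.

Shapes are reduced to large square blocks; fine edges and outlines are lost — a downscale-then-upscale (mosaic) effect.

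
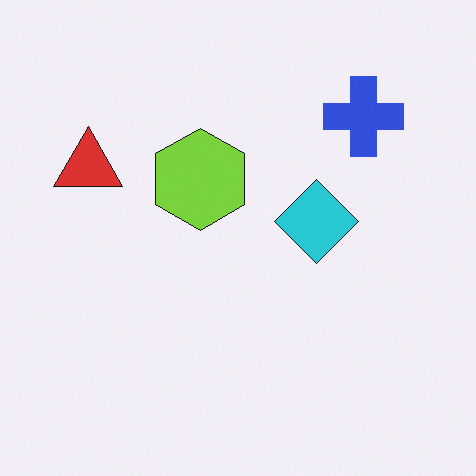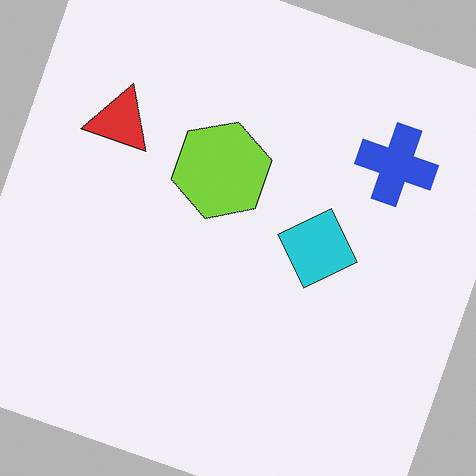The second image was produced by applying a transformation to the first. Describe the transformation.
The image was rotated clockwise by a clearly visible amount.

Every shape is tilted by the same angle and the image corners show triangular fill wedges — a whole-image rotation by a non-right angle.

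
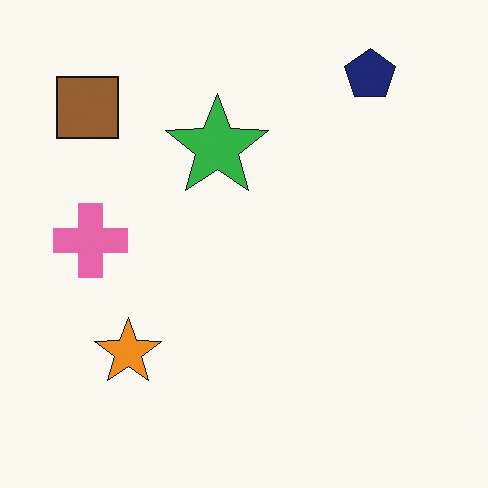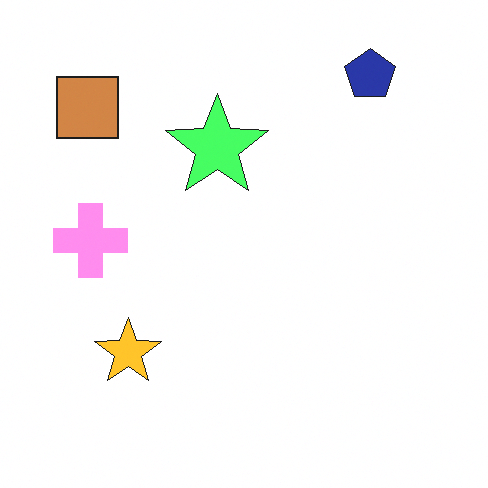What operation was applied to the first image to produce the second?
It was brightened a lot.

Every pixel — background and shapes alike — is uniformly brightened.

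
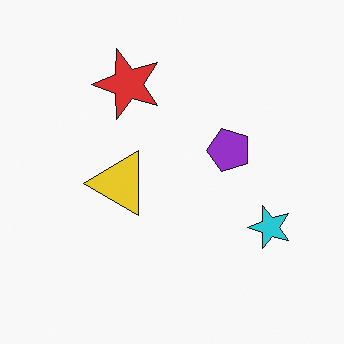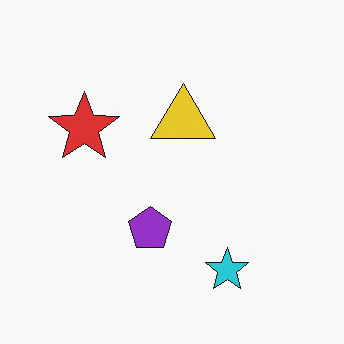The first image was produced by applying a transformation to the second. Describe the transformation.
Transposed (reflected across the top-left ↔ bottom-right diagonal).

Shapes have swapped their row and column positions — what was in the top-right is now in the bottom-left — a diagonal reflection.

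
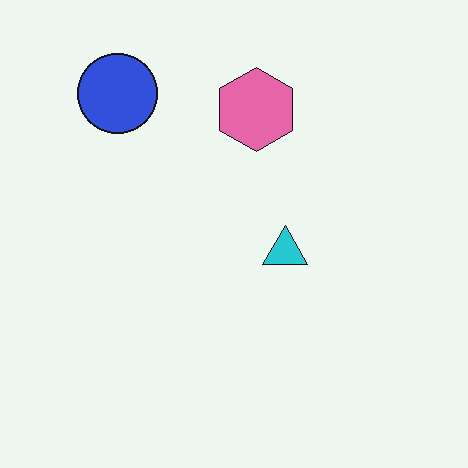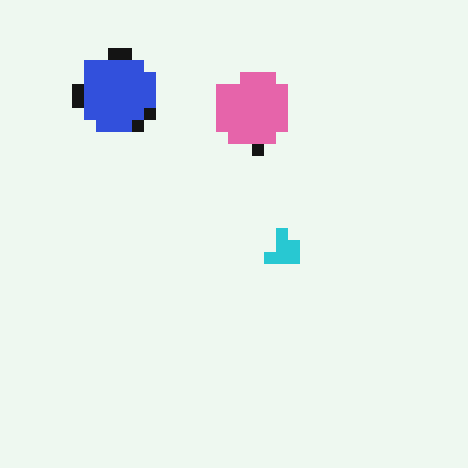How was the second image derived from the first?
It was heavily pixelated into large blocks.

Shapes are reduced to large square blocks; fine edges and outlines are lost — a downscale-then-upscale (mosaic) effect.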